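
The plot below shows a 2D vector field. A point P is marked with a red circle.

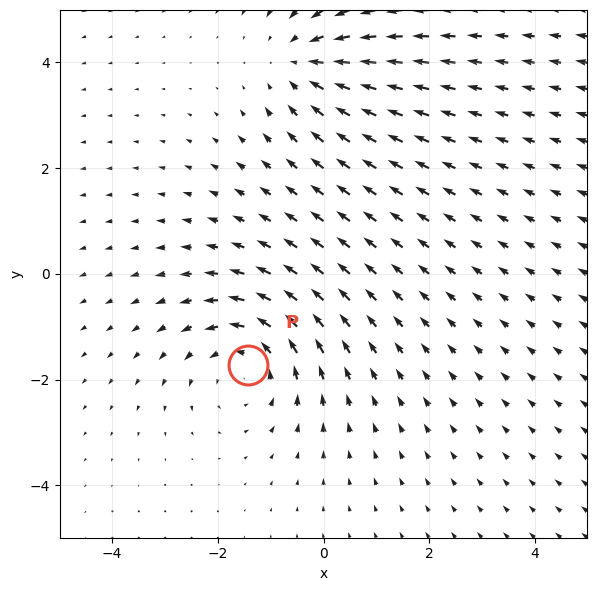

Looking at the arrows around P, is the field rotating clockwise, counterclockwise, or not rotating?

Near P at (-1.4, -1.7) the arrows circulate counterclockwise. The curl (z-component) there is about +3; positive curl means counterclockwise rotation.

counterclockwise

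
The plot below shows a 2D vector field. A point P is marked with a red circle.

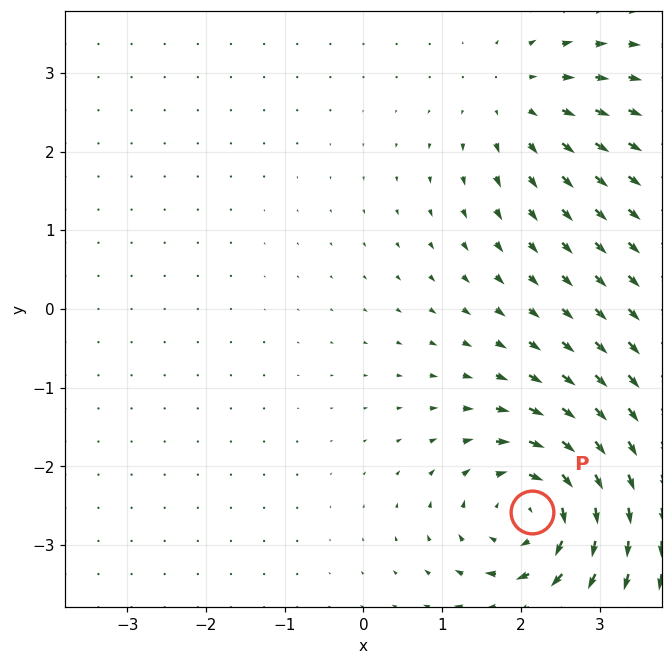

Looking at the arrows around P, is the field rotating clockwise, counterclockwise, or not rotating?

clockwise

Near P at (2.1, -2.6) the arrows circulate clockwise. The curl (z-component) there is about -6; negative curl means clockwise rotation.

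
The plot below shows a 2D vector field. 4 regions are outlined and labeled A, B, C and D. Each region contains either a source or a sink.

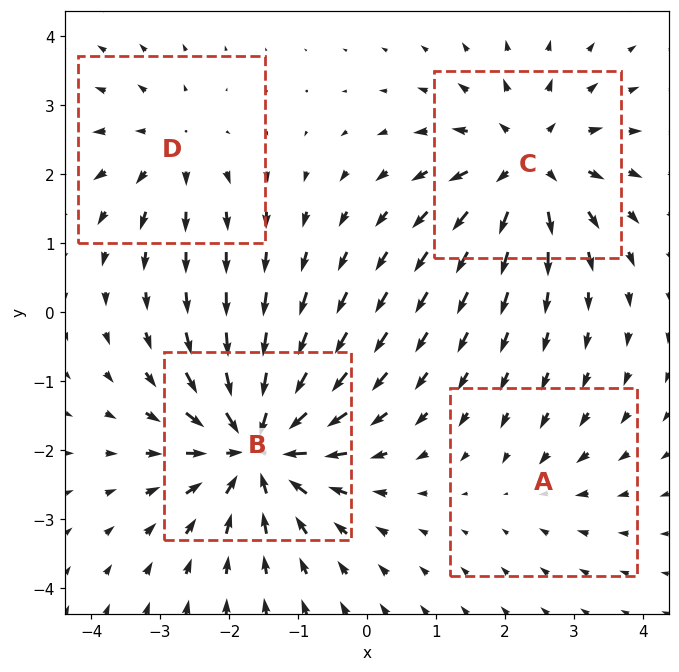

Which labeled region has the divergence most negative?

Divergence at each region's feature centre — A: about -2, B: about -8, C: about +6, D: about +4. Region B is most negative.

B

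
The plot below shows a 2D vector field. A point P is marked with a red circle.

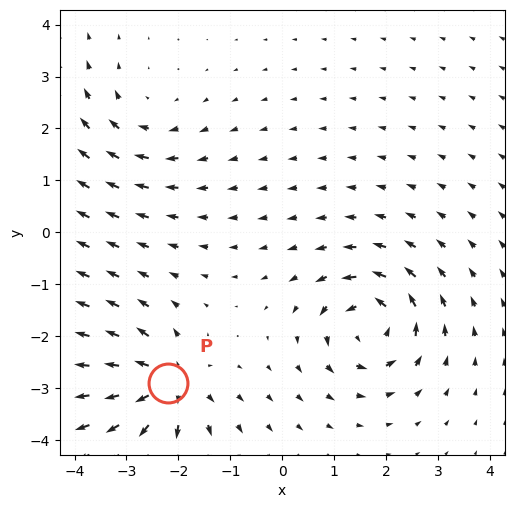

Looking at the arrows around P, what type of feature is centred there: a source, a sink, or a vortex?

source

At P (-2.2, -2.9) the arrows spread outward. Divergence about +7, curl ≈0 — positive divergence with near-zero curl is a source.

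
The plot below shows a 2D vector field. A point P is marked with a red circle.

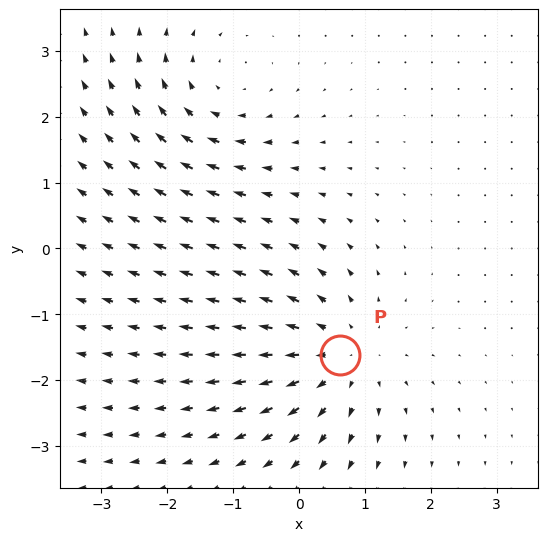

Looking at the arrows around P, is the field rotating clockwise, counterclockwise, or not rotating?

Near P at (0.6, -1.6) the arrows show no circulation. The curl there is ≈0.

not rotating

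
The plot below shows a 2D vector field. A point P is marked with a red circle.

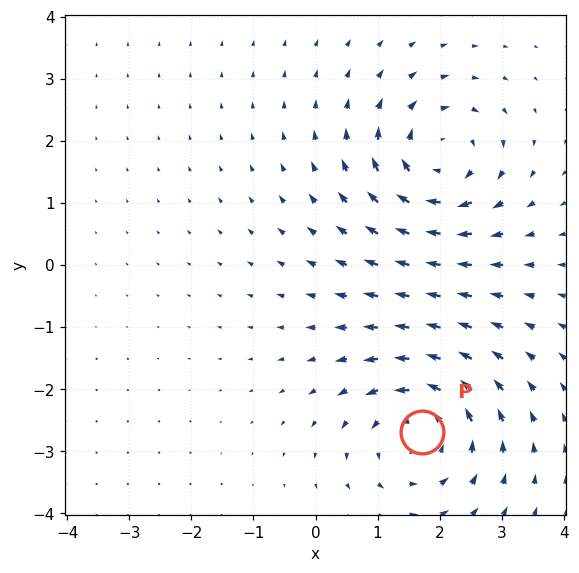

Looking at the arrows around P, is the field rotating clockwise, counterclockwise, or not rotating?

Near P at (1.7, -2.7) the arrows circulate counterclockwise. The curl (z-component) there is about +5; positive curl means counterclockwise rotation.

counterclockwise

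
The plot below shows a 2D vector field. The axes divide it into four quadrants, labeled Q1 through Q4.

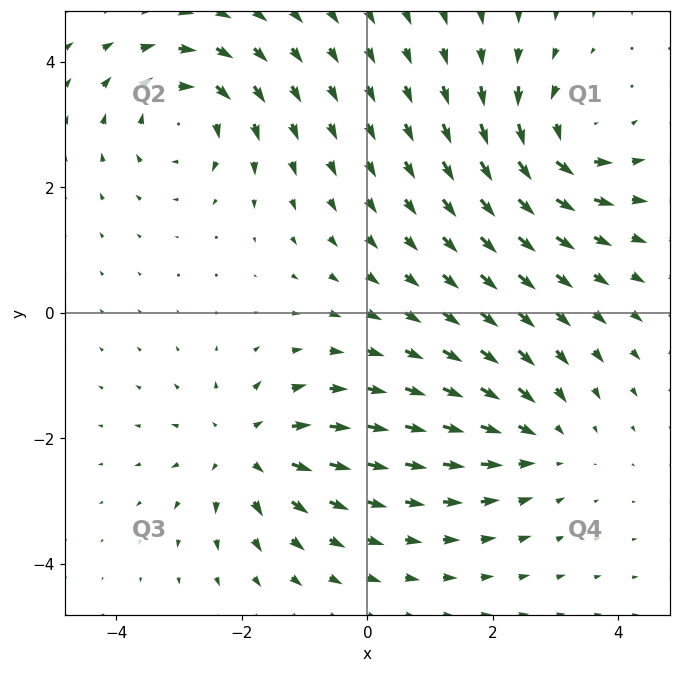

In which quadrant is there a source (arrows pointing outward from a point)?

Q3

The source sits at approximately (-1.9, -2.2), which lies in quadrant Q3. The divergence there is about +5, positive as expected for a source.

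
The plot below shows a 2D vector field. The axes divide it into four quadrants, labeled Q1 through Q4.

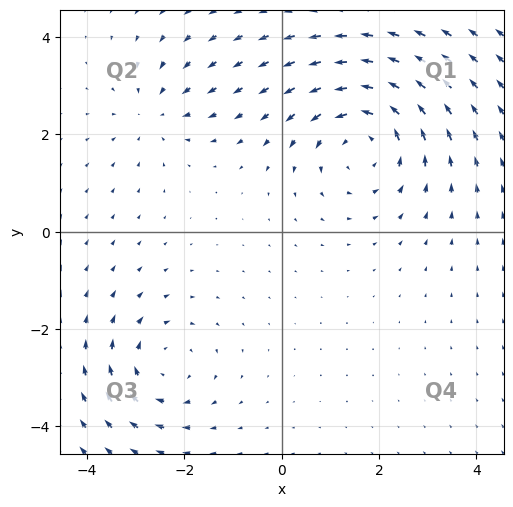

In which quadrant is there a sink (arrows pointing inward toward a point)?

Q2

The sink sits at approximately (-2.6, 2.5), which lies in quadrant Q2. The divergence there is about -3, negative as expected for a sink.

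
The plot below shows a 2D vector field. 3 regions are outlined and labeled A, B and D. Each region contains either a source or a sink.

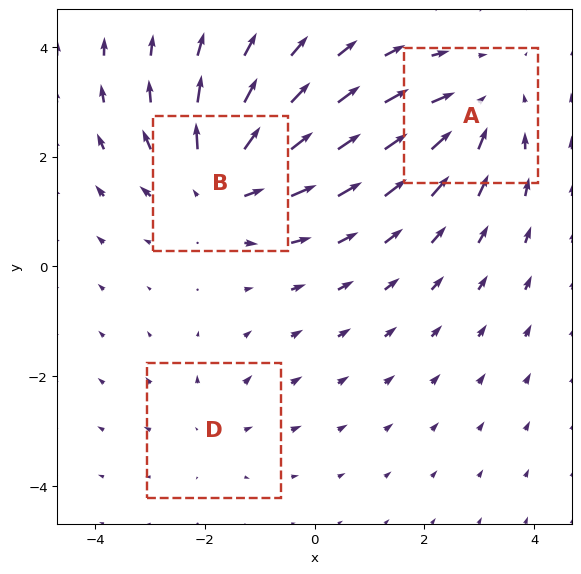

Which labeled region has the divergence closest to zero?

Divergence at each region's feature centre — A: about -3, B: about +4, D: about +2. Region D is closest to zero.

D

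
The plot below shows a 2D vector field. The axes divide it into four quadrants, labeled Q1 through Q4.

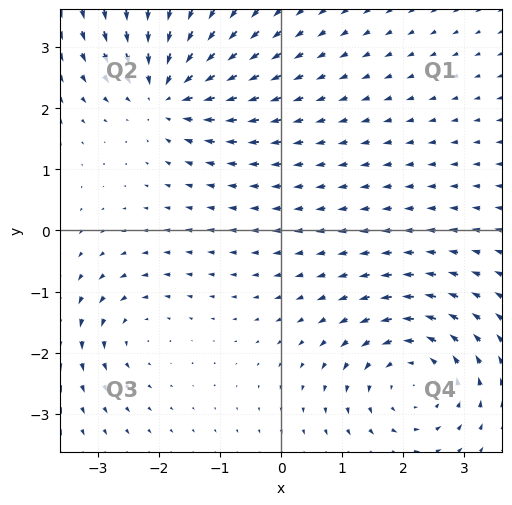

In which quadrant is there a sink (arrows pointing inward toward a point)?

Q2

The sink sits at approximately (-1.9, 2.3), which lies in quadrant Q2. The divergence there is about -5, negative as expected for a sink.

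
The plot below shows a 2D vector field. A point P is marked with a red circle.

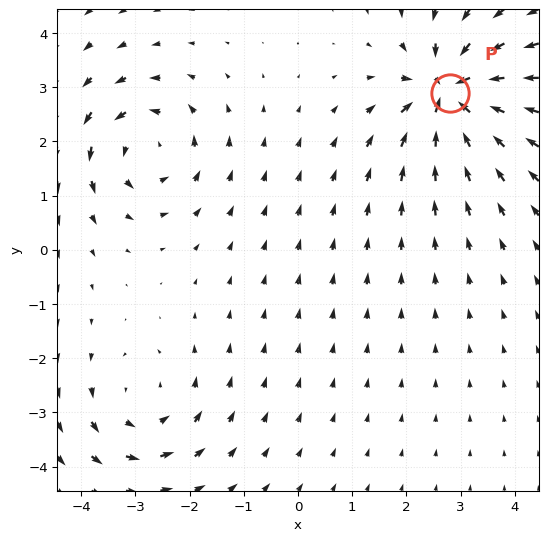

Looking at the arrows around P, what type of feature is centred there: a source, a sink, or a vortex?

At P (2.8, 2.9) the arrows converge inward. Divergence about -7, curl ≈0 — negative divergence with near-zero curl is a sink.

sink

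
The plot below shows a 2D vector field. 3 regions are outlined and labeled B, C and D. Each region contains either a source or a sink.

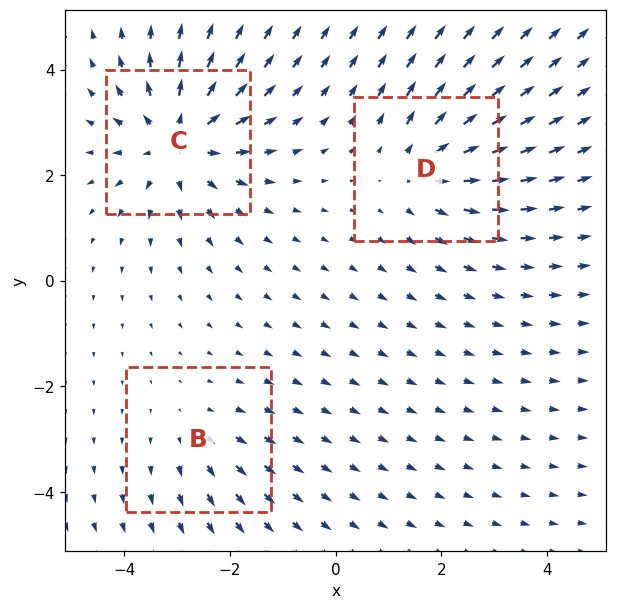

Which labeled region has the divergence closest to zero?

Divergence at each region's feature centre — B: about +2, C: about +5, D: about +3. Region B is closest to zero.

B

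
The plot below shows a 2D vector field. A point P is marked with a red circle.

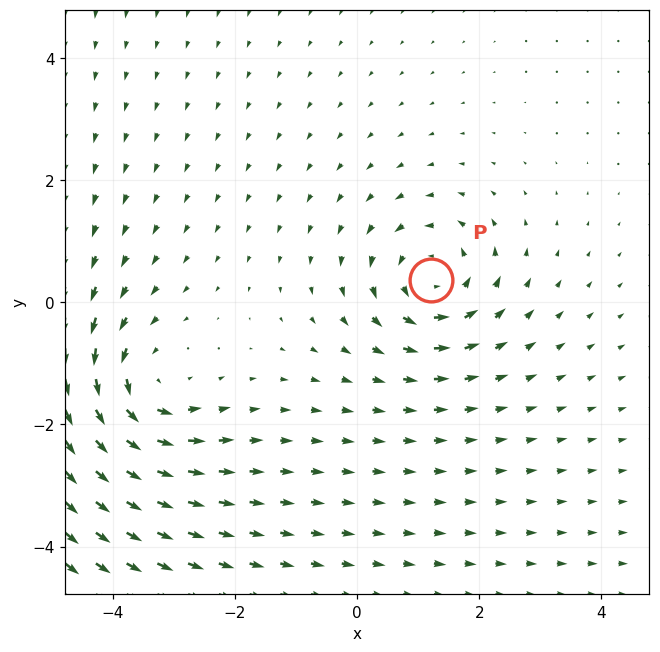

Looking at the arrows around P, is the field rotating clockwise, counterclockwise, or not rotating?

counterclockwise

Near P at (1.2, 0.4) the arrows circulate counterclockwise. The curl (z-component) there is about +5; positive curl means counterclockwise rotation.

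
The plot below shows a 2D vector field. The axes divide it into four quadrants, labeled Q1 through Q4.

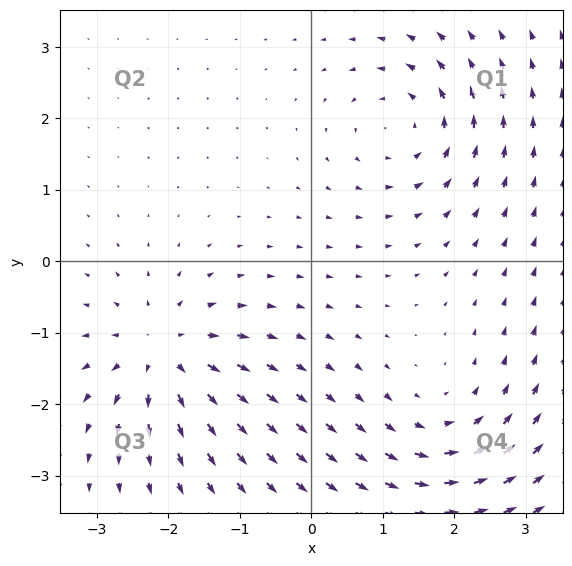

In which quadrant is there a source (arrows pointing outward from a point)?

Q3

The source sits at approximately (-2.1, -1.3), which lies in quadrant Q3. The divergence there is about +6, positive as expected for a source.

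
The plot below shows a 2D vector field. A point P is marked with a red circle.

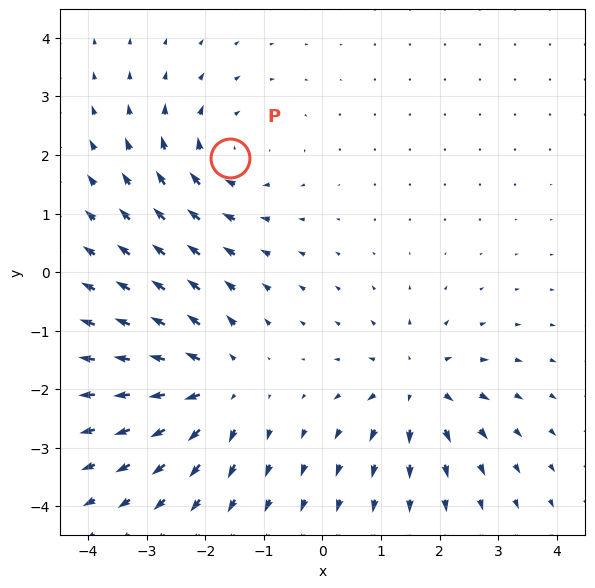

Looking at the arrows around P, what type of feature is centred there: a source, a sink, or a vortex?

At P (-1.6, 1.9) the arrows circulate clockwise. Divergence ≈0, curl about -4 — near-zero divergence with nonzero curl is a vortex.

vortex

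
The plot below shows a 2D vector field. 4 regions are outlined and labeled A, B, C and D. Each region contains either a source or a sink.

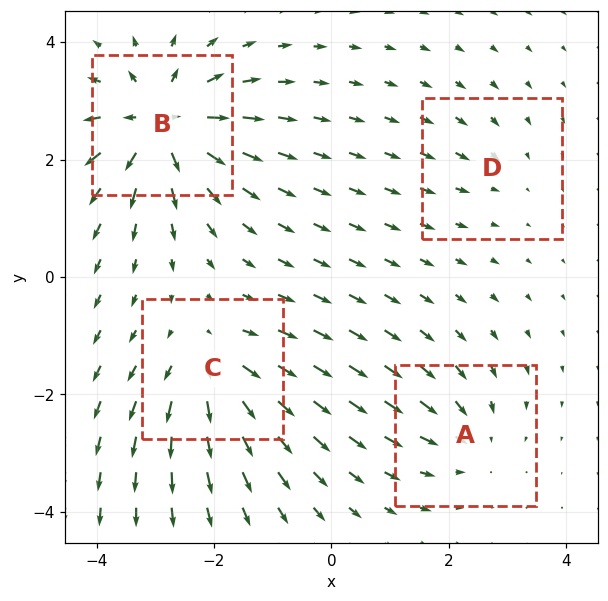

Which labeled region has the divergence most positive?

Divergence at each region's feature centre — A: about -4, B: about +9, C: about +6, D: about -2. Region B is most positive.

B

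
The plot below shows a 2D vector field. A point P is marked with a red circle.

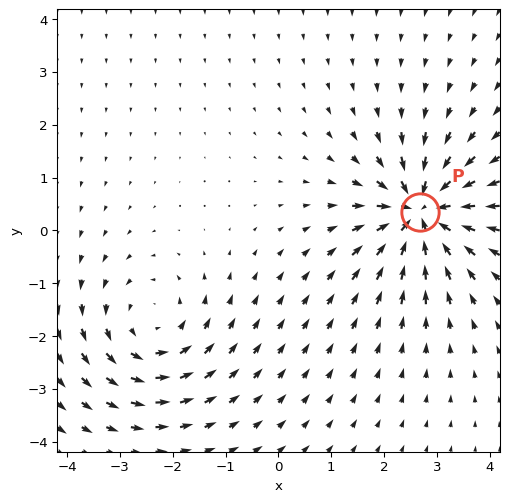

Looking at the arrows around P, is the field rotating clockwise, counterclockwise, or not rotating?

not rotating

Near P at (2.7, 0.3) the arrows show no circulation. The curl there is ≈0.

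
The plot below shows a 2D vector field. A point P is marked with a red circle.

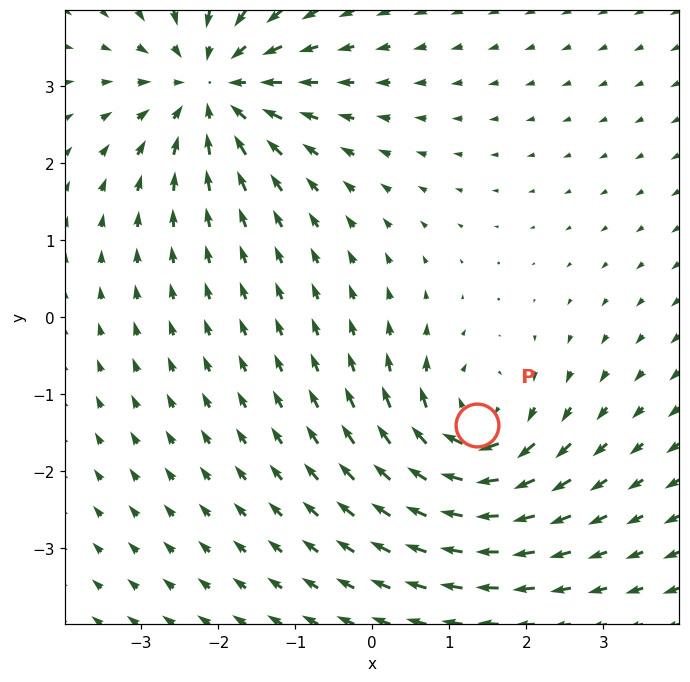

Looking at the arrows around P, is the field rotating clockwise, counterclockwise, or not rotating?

clockwise

Near P at (1.4, -1.4) the arrows circulate clockwise. The curl (z-component) there is about -5; negative curl means clockwise rotation.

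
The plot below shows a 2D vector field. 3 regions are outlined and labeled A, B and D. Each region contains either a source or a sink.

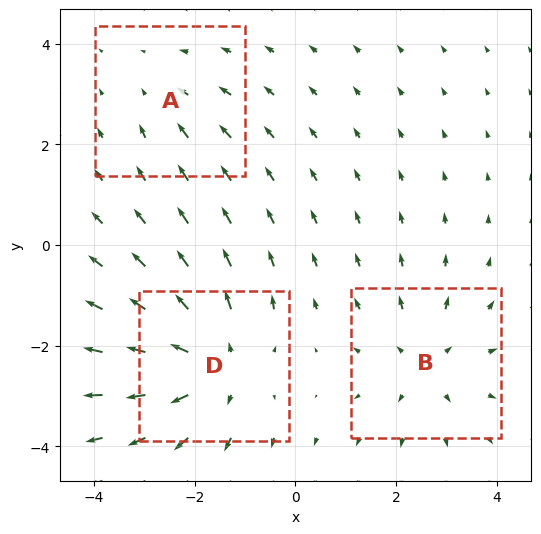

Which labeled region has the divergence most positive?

Divergence at each region's feature centre — A: about -2, B: about +3, D: about +4. Region D is most positive.

D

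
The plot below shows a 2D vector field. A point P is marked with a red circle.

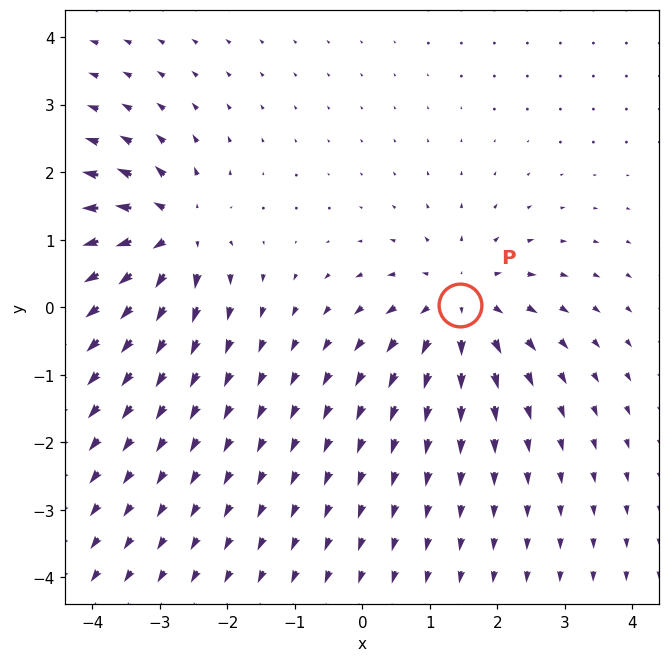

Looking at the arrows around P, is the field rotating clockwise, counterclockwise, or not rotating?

not rotating

Near P at (1.4, 0.0) the arrows show no circulation. The curl there is ≈0.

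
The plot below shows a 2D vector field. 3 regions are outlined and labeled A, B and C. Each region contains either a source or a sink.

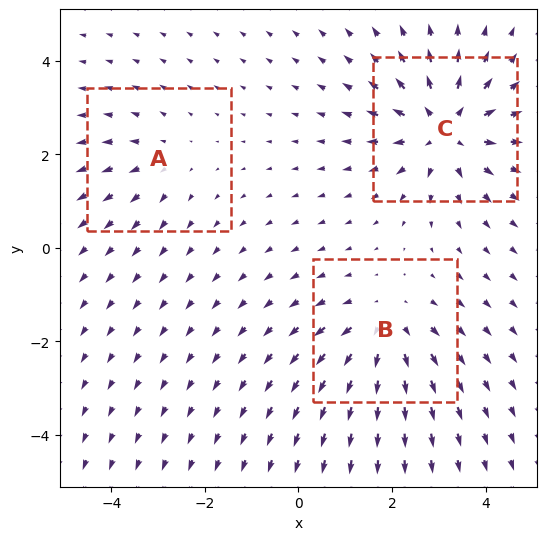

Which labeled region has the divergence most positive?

Divergence at each region's feature centre — A: about +2, B: about +3, C: about +4. Region C is most positive.

C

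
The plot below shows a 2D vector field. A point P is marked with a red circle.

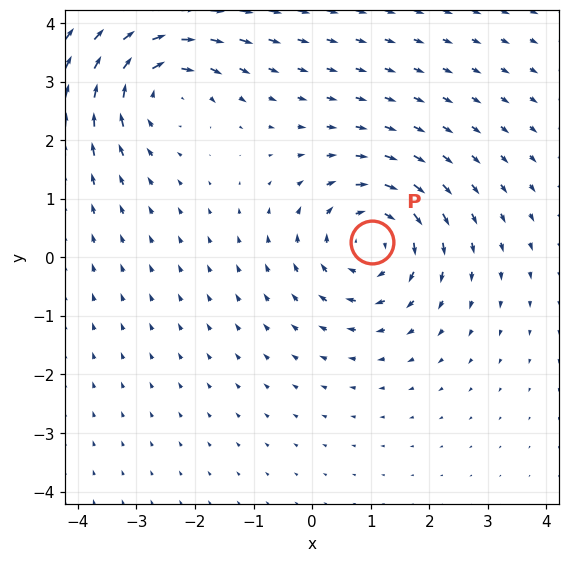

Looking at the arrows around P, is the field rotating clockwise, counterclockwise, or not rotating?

Near P at (1.0, 0.3) the arrows circulate clockwise. The curl (z-component) there is about -4; negative curl means clockwise rotation.

clockwise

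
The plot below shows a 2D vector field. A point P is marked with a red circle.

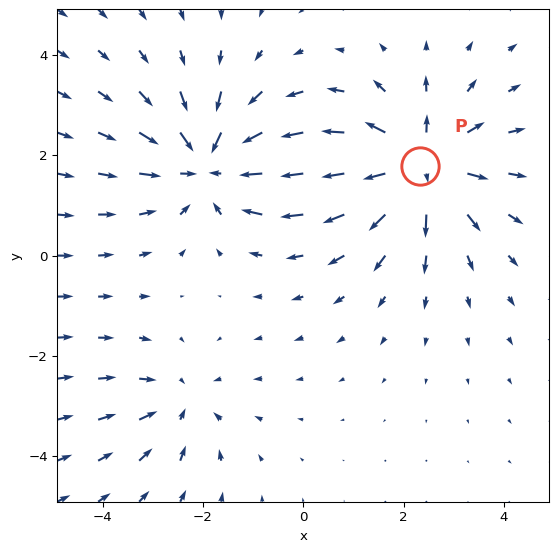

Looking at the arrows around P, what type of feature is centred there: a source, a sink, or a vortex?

source

At P (2.3, 1.8) the arrows spread outward. Divergence about +5, curl ≈0 — positive divergence with near-zero curl is a source.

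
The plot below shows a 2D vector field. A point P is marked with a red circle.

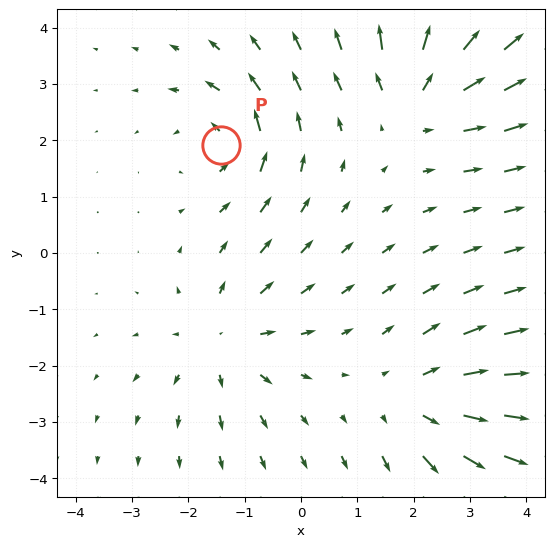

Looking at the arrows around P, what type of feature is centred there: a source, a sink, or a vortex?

vortex

At P (-1.4, 1.9) the arrows circulate counterclockwise. Divergence ≈0, curl about +5 — near-zero divergence with nonzero curl is a vortex.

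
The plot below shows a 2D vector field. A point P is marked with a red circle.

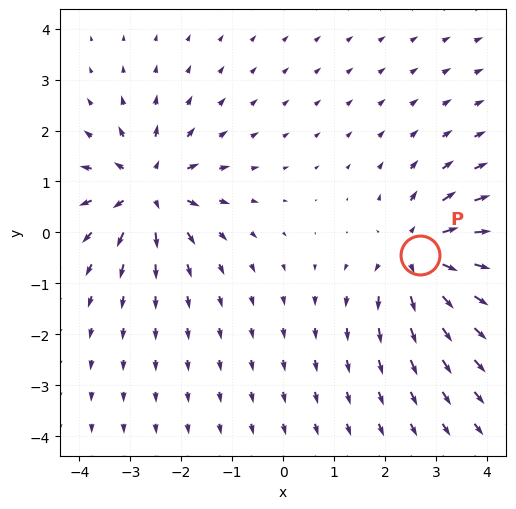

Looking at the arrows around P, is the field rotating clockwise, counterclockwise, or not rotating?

not rotating

Near P at (2.7, -0.4) the arrows show no circulation. The curl there is ≈0.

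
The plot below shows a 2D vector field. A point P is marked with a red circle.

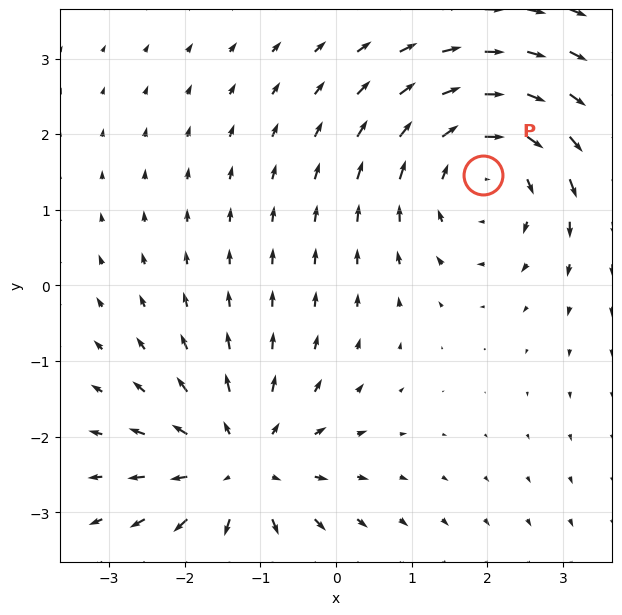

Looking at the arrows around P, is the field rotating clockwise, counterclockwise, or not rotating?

Near P at (1.9, 1.5) the arrows circulate clockwise. The curl (z-component) there is about -2; negative curl means clockwise rotation.

clockwise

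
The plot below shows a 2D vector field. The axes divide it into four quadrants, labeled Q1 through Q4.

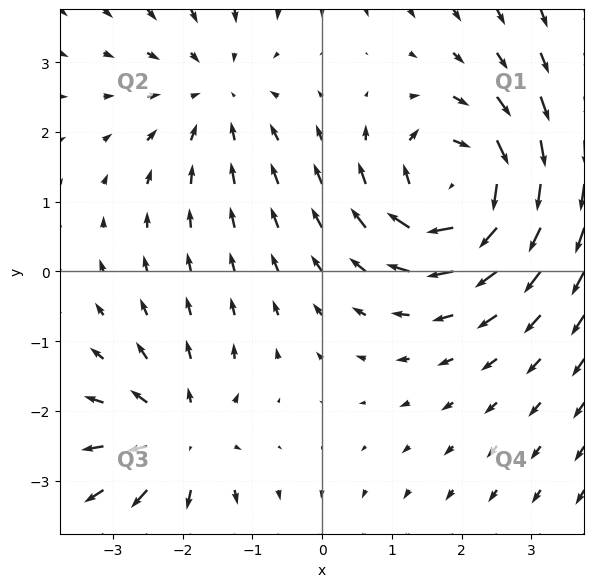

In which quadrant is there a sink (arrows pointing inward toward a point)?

Q2

The sink sits at approximately (-1.5, 2.5), which lies in quadrant Q2. The divergence there is about -3, negative as expected for a sink.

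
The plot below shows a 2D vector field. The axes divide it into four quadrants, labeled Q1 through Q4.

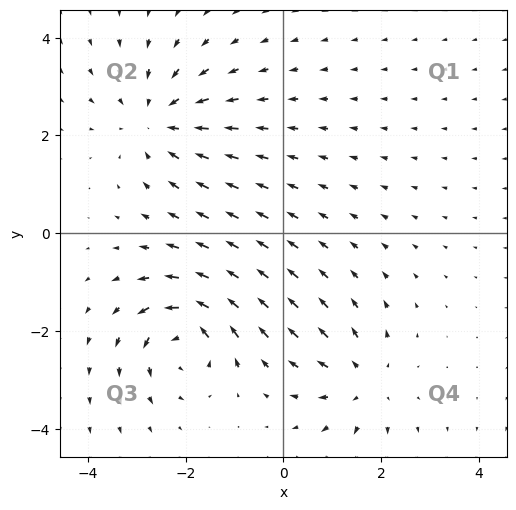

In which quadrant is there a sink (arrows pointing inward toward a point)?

The sink sits at approximately (-2.6, 2.3), which lies in quadrant Q2. The divergence there is about -3, negative as expected for a sink.

Q2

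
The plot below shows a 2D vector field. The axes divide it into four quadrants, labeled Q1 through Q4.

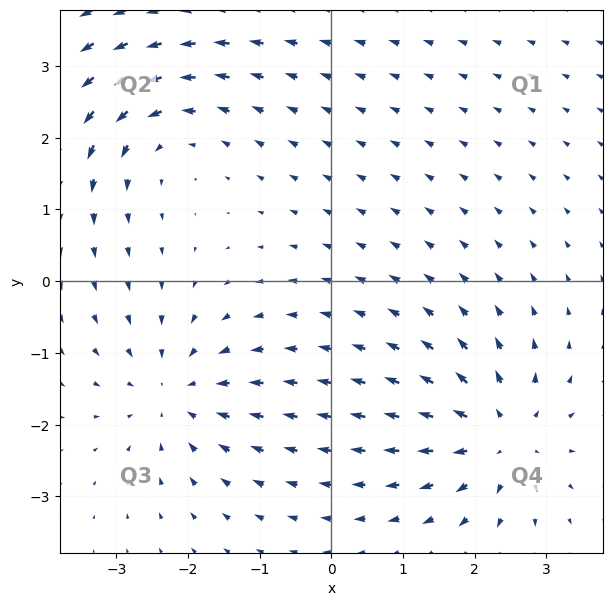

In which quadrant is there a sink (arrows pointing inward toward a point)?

The sink sits at approximately (-2.2, -1.6), which lies in quadrant Q3. The divergence there is about -4, negative as expected for a sink.

Q3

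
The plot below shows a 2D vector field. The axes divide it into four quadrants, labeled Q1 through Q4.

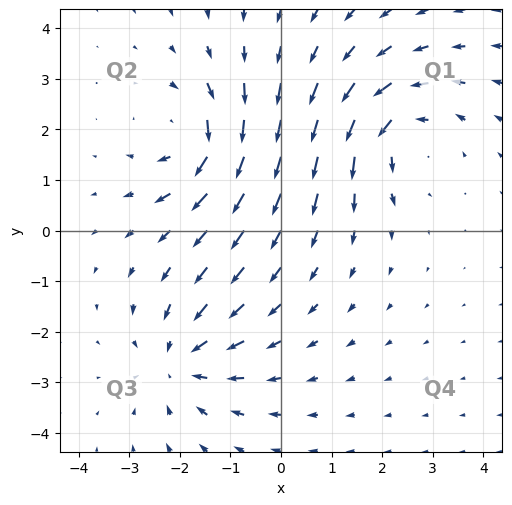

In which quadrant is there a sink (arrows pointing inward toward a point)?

The sink sits at approximately (-2.0, -2.6), which lies in quadrant Q3. The divergence there is about -4, negative as expected for a sink.

Q3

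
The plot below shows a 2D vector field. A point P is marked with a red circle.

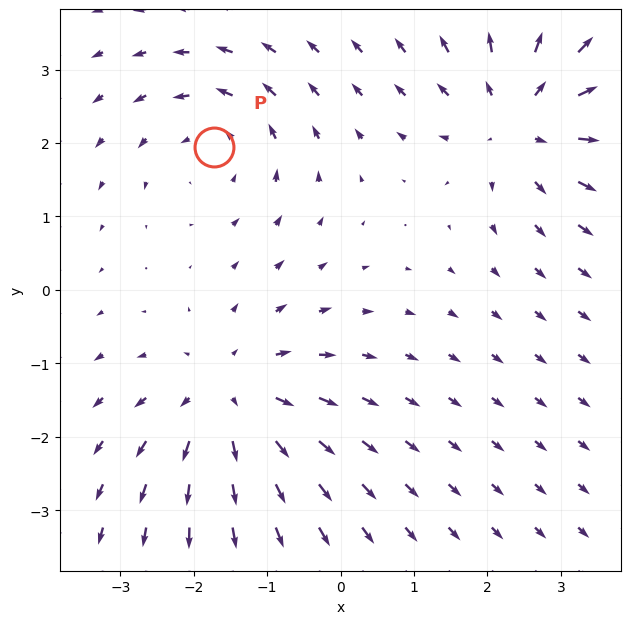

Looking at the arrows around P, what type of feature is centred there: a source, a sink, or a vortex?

At P (-1.7, 1.9) the arrows circulate counterclockwise. Divergence ≈0, curl about +4 — near-zero divergence with nonzero curl is a vortex.

vortex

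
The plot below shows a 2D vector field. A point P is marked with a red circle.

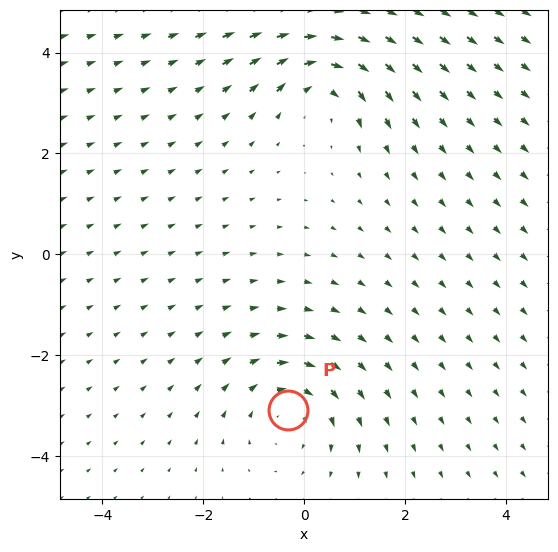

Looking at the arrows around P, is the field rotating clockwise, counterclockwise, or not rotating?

clockwise

Near P at (-0.3, -3.1) the arrows circulate clockwise. The curl (z-component) there is about -2; negative curl means clockwise rotation.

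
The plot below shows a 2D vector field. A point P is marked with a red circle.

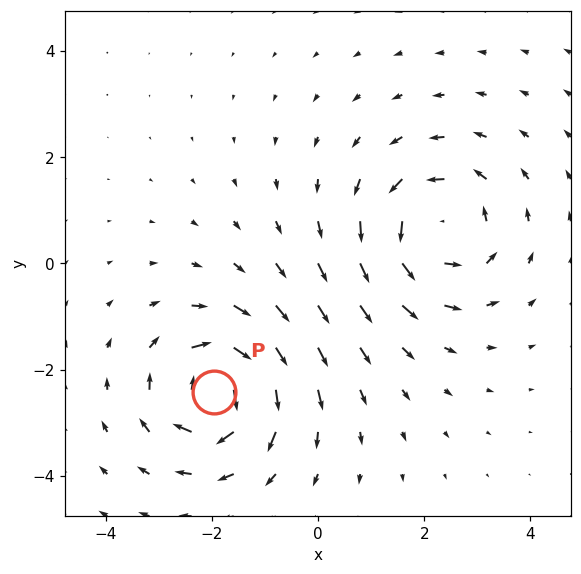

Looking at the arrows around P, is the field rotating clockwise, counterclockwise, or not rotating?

Near P at (-2.0, -2.4) the arrows circulate clockwise. The curl (z-component) there is about -7; negative curl means clockwise rotation.

clockwise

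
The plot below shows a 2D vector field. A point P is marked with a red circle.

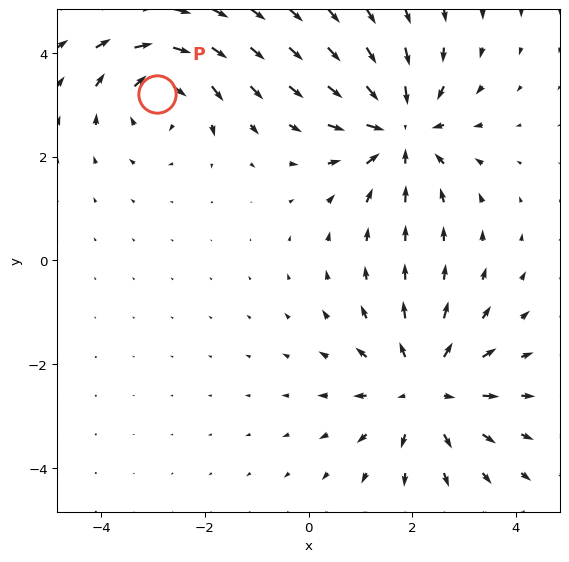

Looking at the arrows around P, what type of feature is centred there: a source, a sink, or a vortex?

vortex

At P (-2.9, 3.2) the arrows circulate clockwise. Divergence ≈0, curl about -5 — near-zero divergence with nonzero curl is a vortex.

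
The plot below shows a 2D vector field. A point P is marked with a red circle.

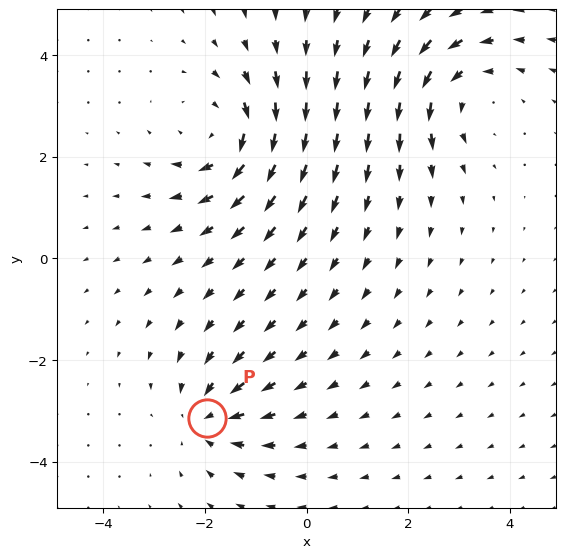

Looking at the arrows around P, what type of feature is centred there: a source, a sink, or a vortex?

At P (-1.9, -3.1) the arrows converge inward. Divergence about -4, curl ≈0 — negative divergence with near-zero curl is a sink.

sink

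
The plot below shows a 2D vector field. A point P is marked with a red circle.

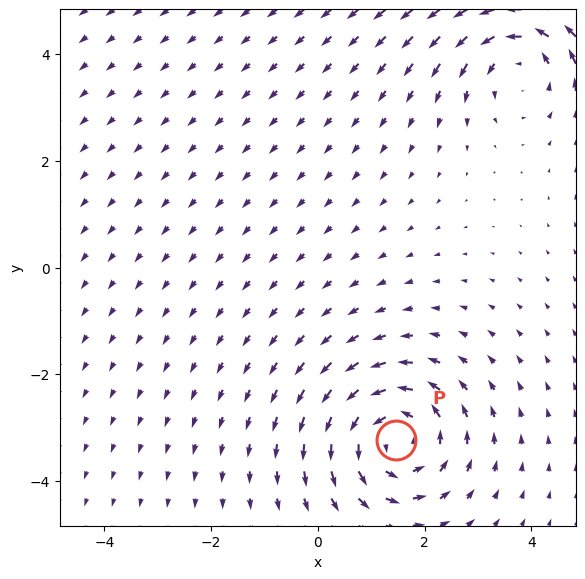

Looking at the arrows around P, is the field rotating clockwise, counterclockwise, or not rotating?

counterclockwise

Near P at (1.5, -3.2) the arrows circulate counterclockwise. The curl (z-component) there is about +5; positive curl means counterclockwise rotation.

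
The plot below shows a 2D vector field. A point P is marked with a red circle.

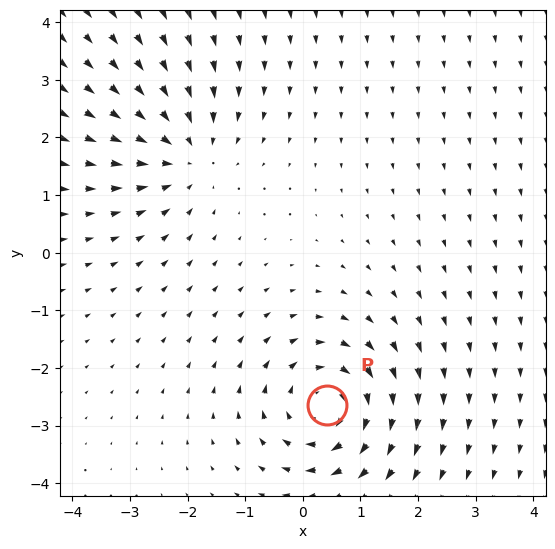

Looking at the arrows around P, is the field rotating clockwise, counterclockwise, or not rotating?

Near P at (0.4, -2.6) the arrows circulate clockwise. The curl (z-component) there is about -5; negative curl means clockwise rotation.

clockwise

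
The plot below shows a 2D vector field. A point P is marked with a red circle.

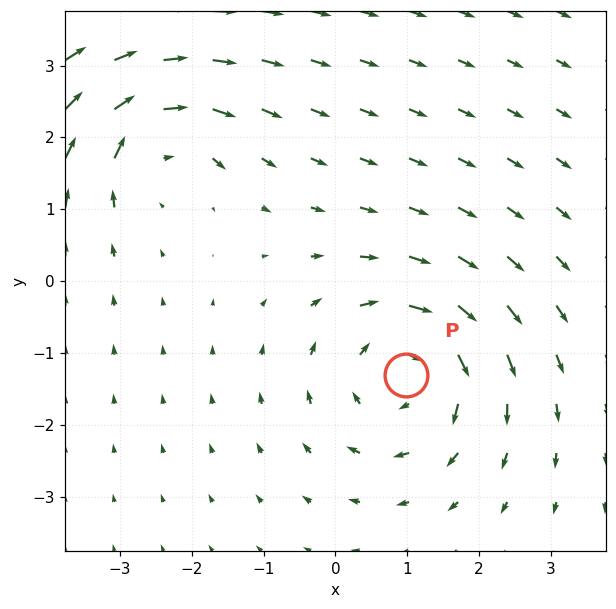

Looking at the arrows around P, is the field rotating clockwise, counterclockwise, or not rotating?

clockwise

Near P at (1.0, -1.3) the arrows circulate clockwise. The curl (z-component) there is about -4; negative curl means clockwise rotation.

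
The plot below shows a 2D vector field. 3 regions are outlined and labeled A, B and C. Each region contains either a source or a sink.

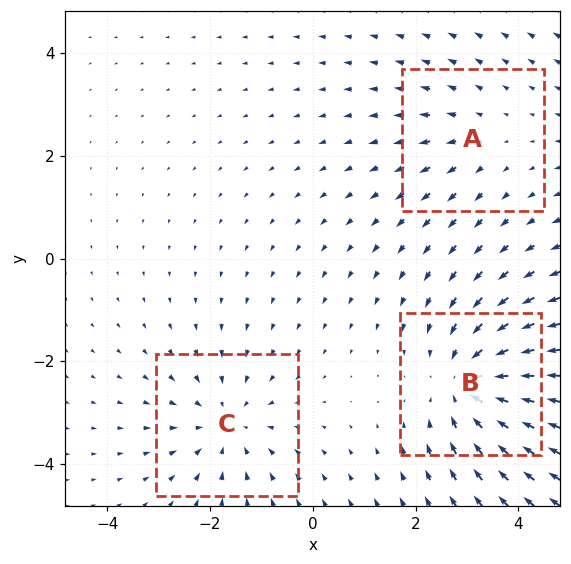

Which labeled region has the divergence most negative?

B

Divergence at each region's feature centre — A: about +2, B: about -4, C: about -3. Region B is most negative.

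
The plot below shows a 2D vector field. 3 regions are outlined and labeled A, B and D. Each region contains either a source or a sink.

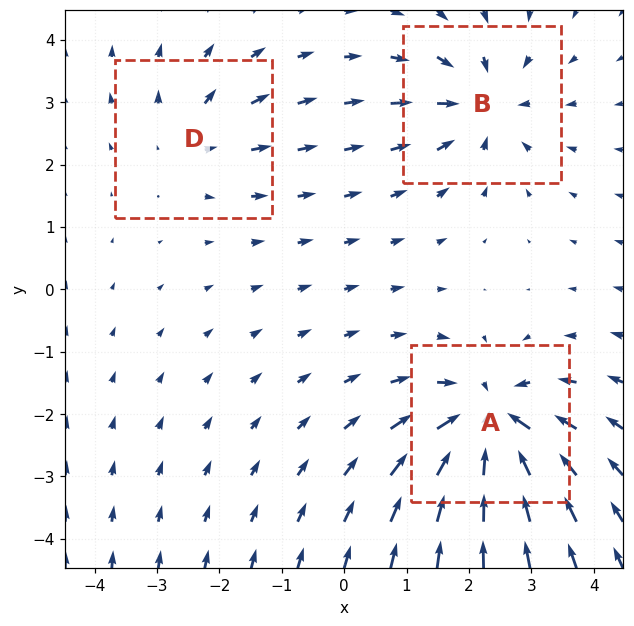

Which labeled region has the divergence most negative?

A

Divergence at each region's feature centre — A: about -6, B: about -4, D: about +2. Region A is most negative.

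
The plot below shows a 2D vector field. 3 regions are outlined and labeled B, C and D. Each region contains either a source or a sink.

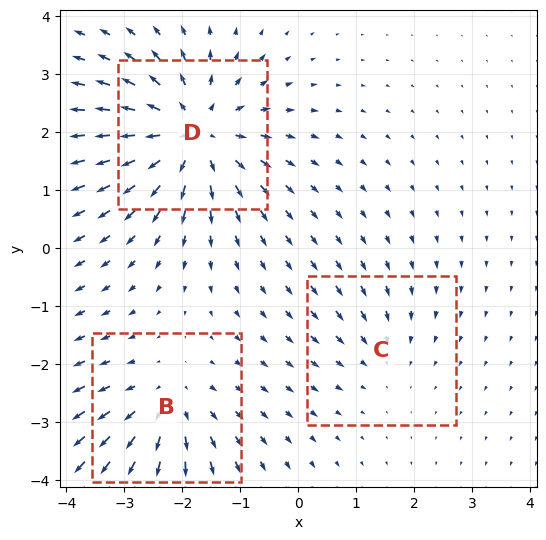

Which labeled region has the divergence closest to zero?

Divergence at each region's feature centre — B: about +3, C: about -2, D: about +5. Region C is closest to zero.

C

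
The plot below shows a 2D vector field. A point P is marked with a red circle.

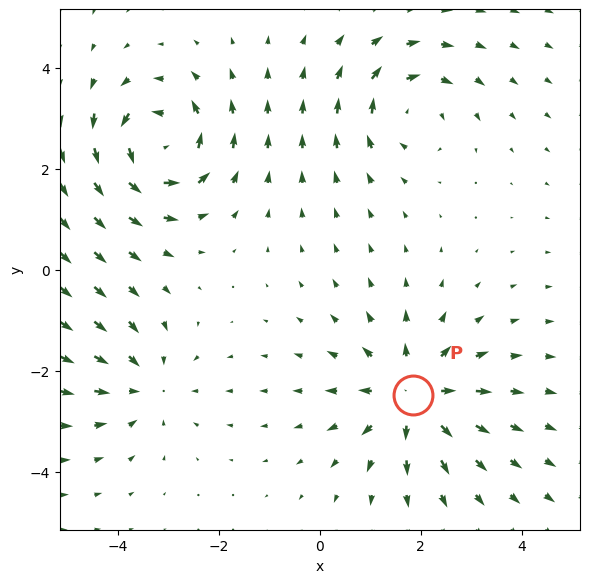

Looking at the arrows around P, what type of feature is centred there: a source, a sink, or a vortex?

At P (1.8, -2.5) the arrows spread outward. Divergence about +5, curl ≈0 — positive divergence with near-zero curl is a source.

source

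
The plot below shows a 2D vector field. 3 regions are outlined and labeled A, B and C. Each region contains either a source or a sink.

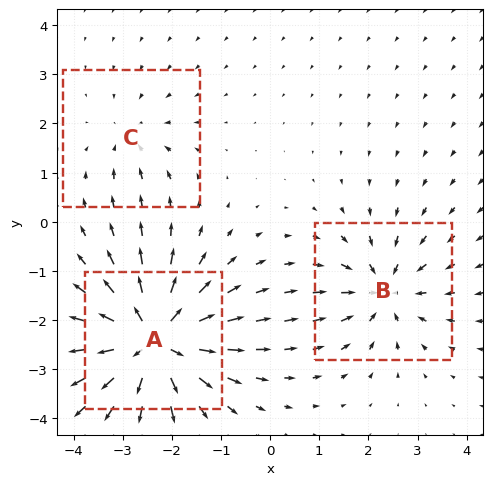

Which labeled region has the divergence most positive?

A

Divergence at each region's feature centre — A: about +6, B: about -4, C: about -2. Region A is most positive.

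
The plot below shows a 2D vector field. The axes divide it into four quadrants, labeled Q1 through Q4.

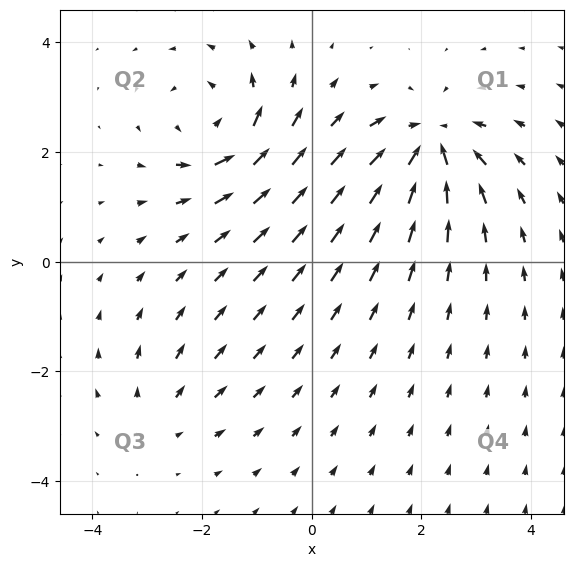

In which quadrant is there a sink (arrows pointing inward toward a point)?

The sink sits at approximately (2.2, 2.1), which lies in quadrant Q1. The divergence there is about -6, negative as expected for a sink.

Q1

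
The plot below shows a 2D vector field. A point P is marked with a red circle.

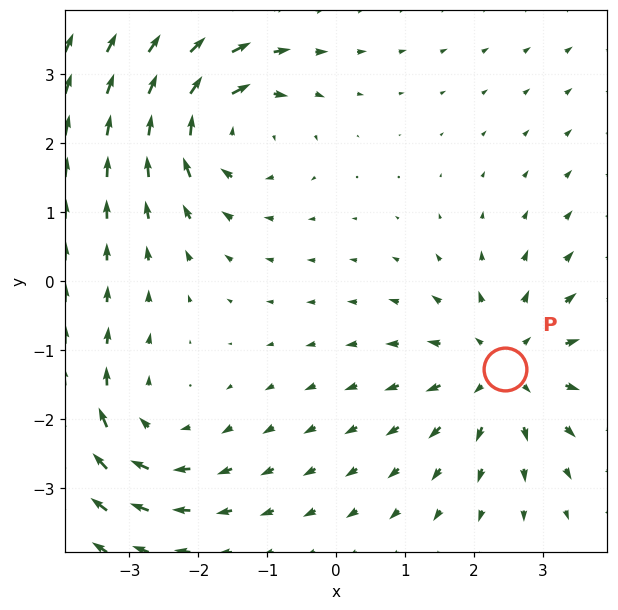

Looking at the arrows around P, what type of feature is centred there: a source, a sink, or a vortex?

source

At P (2.4, -1.3) the arrows spread outward. Divergence about +4, curl ≈0 — positive divergence with near-zero curl is a source.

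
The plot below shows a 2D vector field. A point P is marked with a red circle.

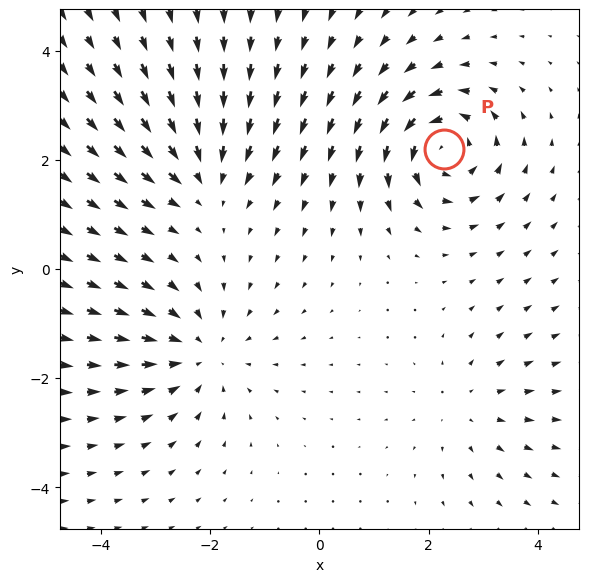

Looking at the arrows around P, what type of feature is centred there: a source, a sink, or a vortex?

vortex

At P (2.3, 2.2) the arrows circulate counterclockwise. Divergence ≈0, curl about +6 — near-zero divergence with nonzero curl is a vortex.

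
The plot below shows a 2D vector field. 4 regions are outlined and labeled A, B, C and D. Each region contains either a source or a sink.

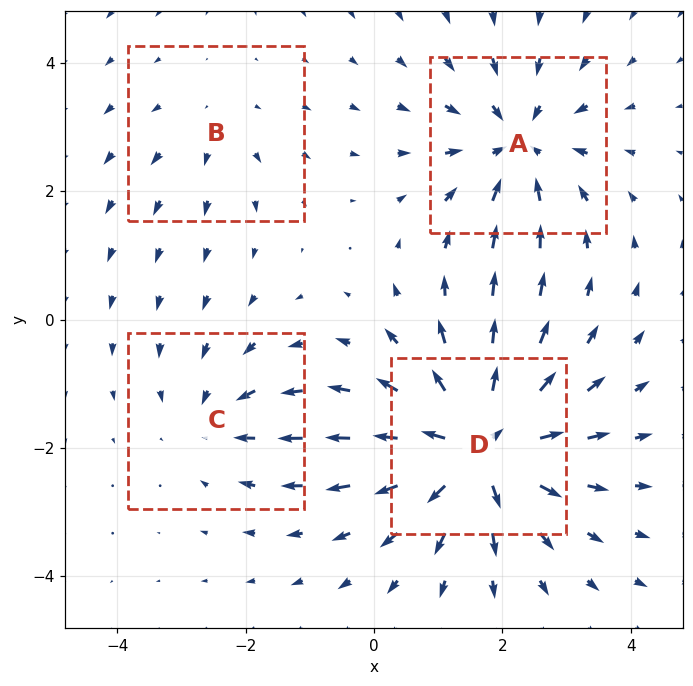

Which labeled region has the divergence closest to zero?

Divergence at each region's feature centre — A: about -5, B: about +2, C: about -3, D: about +7. Region B is closest to zero.

B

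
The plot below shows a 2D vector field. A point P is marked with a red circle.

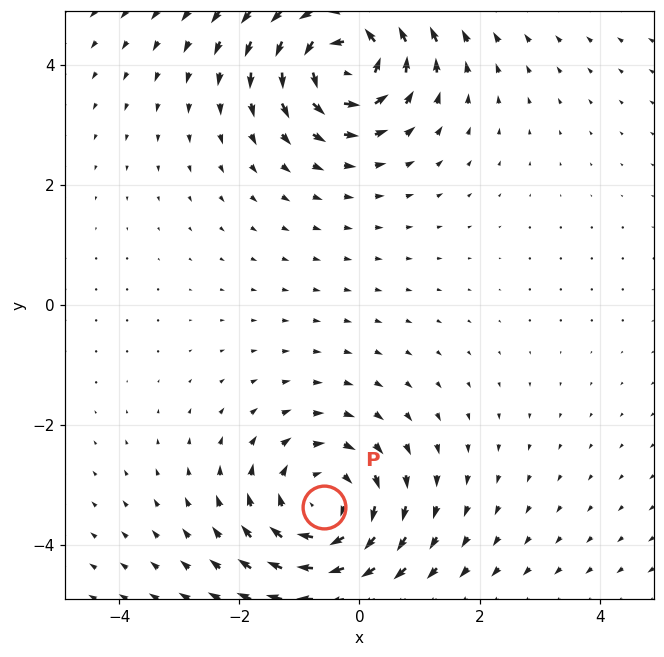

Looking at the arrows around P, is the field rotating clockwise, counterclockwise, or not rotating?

clockwise

Near P at (-0.6, -3.4) the arrows circulate clockwise. The curl (z-component) there is about -4; negative curl means clockwise rotation.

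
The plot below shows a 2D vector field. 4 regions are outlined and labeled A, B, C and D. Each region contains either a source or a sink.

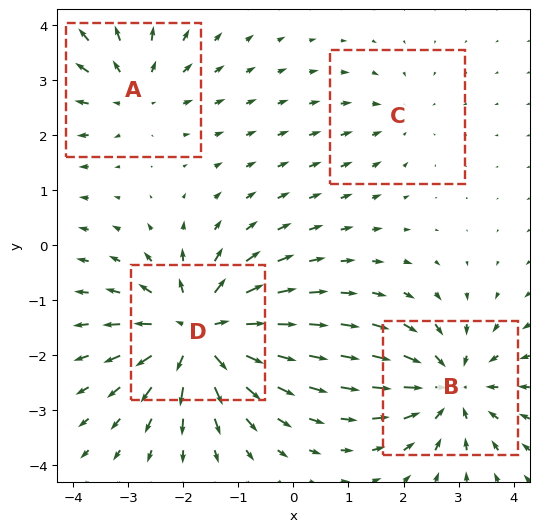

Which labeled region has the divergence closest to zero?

Divergence at each region's feature centre — A: about +4, B: about -5, C: about -2, D: about +7. Region C is closest to zero.

C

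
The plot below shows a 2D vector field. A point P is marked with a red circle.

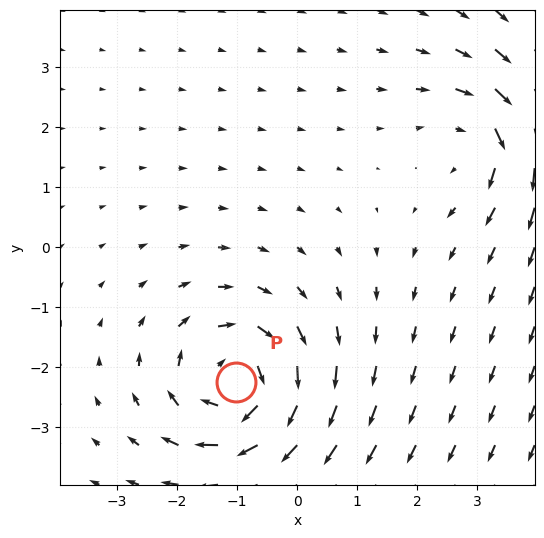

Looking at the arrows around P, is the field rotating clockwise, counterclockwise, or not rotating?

clockwise

Near P at (-1.0, -2.2) the arrows circulate clockwise. The curl (z-component) there is about -5; negative curl means clockwise rotation.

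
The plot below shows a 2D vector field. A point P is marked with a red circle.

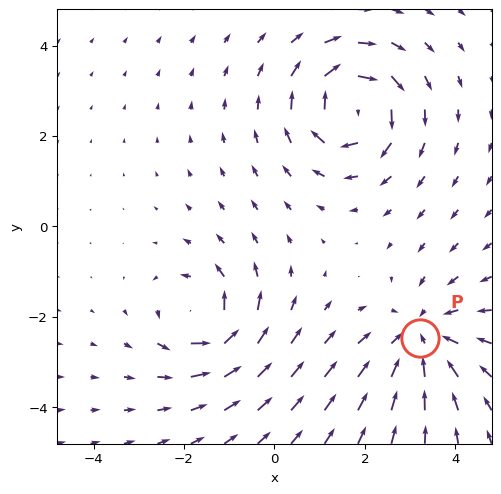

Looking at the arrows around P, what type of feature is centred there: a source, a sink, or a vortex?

sink

At P (3.2, -2.5) the arrows converge inward. Divergence about -3, curl ≈0 — negative divergence with near-zero curl is a sink.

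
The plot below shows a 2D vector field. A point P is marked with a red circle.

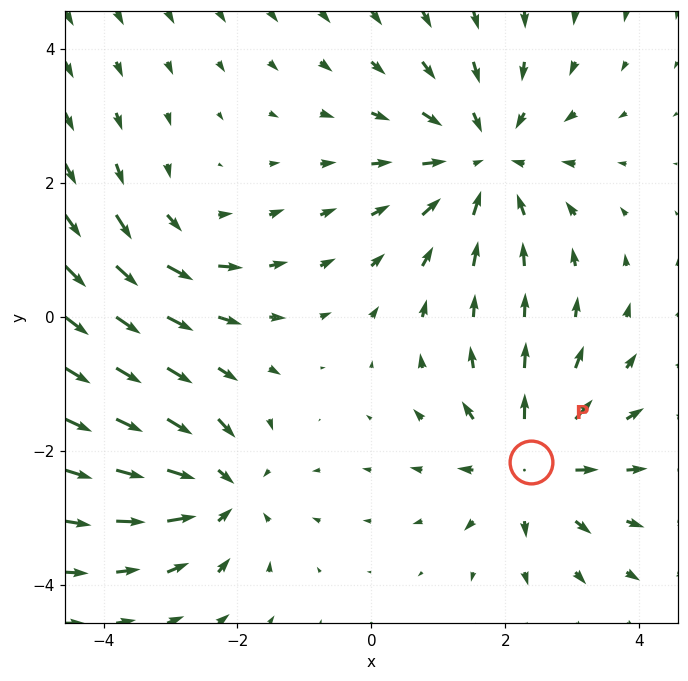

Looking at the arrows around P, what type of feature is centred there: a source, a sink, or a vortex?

source

At P (2.4, -2.2) the arrows spread outward. Divergence about +5, curl ≈0 — positive divergence with near-zero curl is a source.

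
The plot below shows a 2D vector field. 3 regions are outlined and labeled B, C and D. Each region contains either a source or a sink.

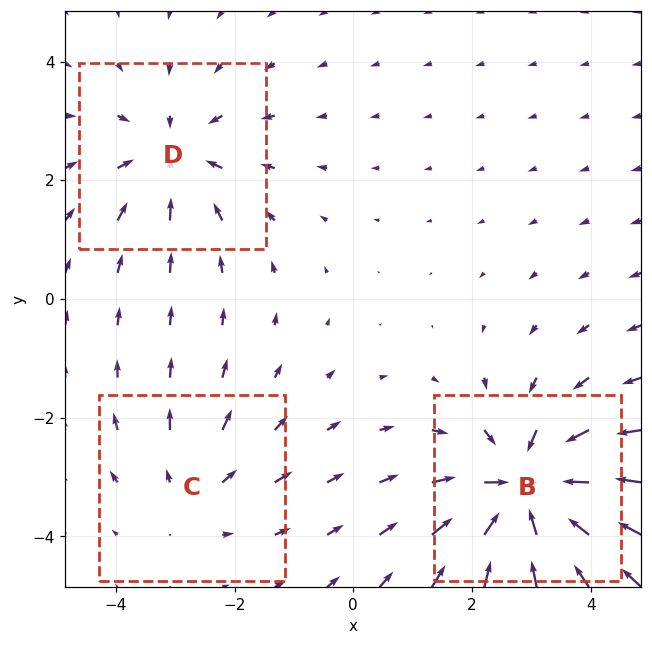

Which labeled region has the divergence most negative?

B

Divergence at each region's feature centre — B: about -5, C: about +2, D: about -3. Region B is most negative.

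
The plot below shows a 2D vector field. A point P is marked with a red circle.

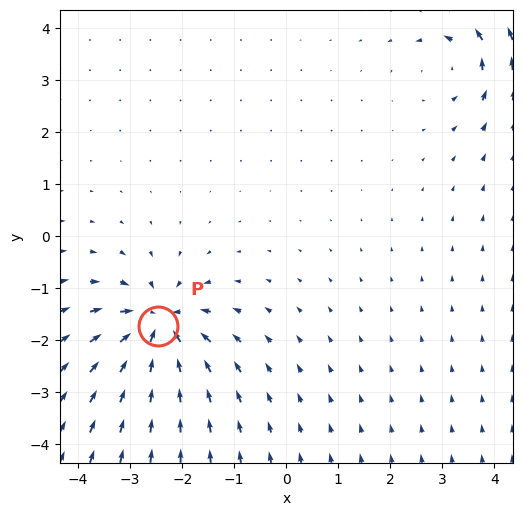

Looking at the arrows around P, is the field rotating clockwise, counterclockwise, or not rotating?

Near P at (-2.5, -1.7) the arrows show no circulation. The curl there is ≈0.

not rotating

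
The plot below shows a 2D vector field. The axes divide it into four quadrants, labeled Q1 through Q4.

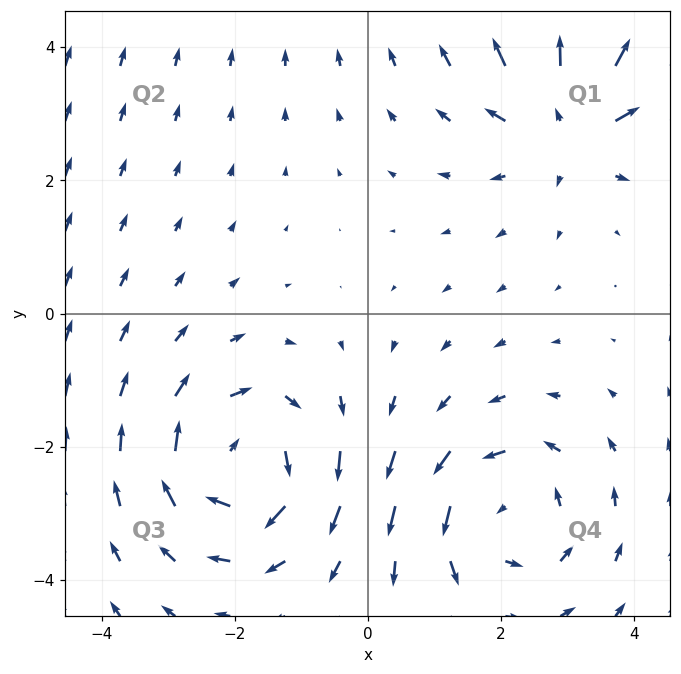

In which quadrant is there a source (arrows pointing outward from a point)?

The source sits at approximately (3.0, 2.9), which lies in quadrant Q1. The divergence there is about +4, positive as expected for a source.

Q1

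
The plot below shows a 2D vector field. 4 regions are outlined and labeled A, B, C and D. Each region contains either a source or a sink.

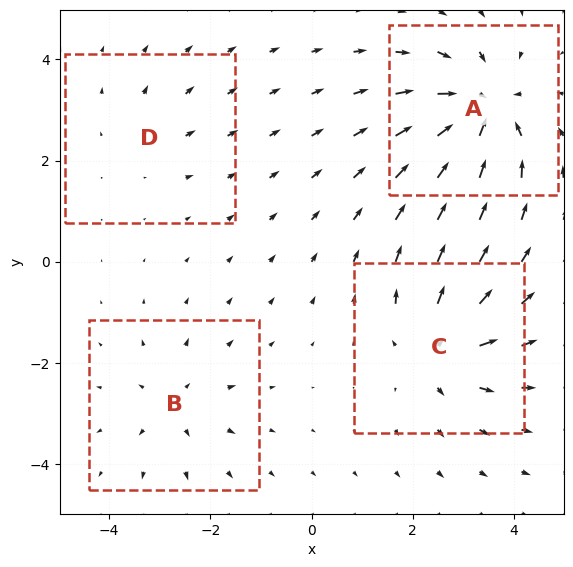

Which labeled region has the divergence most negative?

A

Divergence at each region's feature centre — A: about -7, B: about +3, C: about +5, D: about +2. Region A is most negative.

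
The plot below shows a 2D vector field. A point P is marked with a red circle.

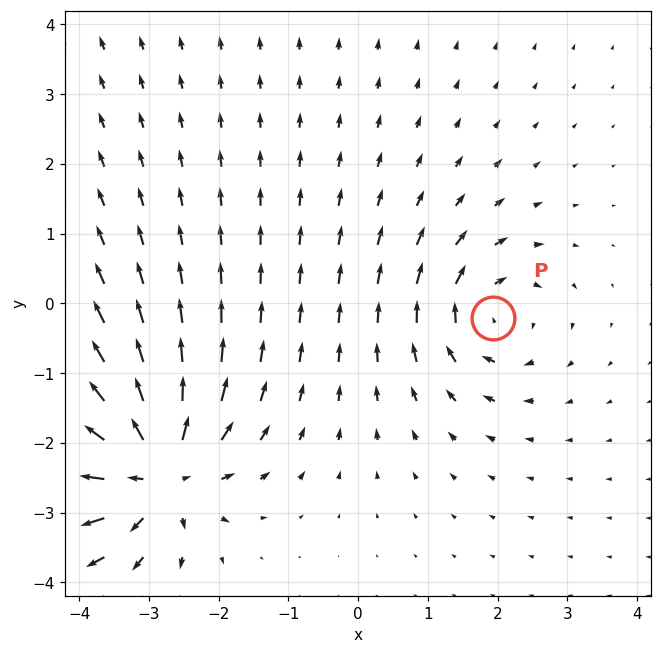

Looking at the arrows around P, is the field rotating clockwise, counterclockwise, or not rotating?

Near P at (1.9, -0.2) the arrows circulate clockwise. The curl (z-component) there is about -4; negative curl means clockwise rotation.

clockwise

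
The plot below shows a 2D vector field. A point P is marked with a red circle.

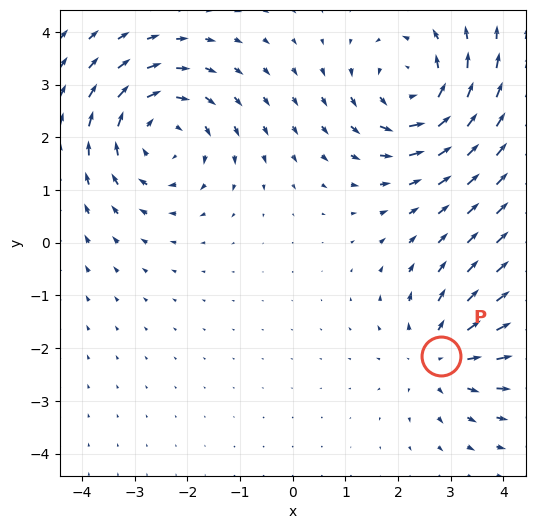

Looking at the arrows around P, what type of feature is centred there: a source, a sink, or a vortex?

At P (2.8, -2.1) the arrows spread outward. Divergence about +3, curl ≈0 — positive divergence with near-zero curl is a source.

source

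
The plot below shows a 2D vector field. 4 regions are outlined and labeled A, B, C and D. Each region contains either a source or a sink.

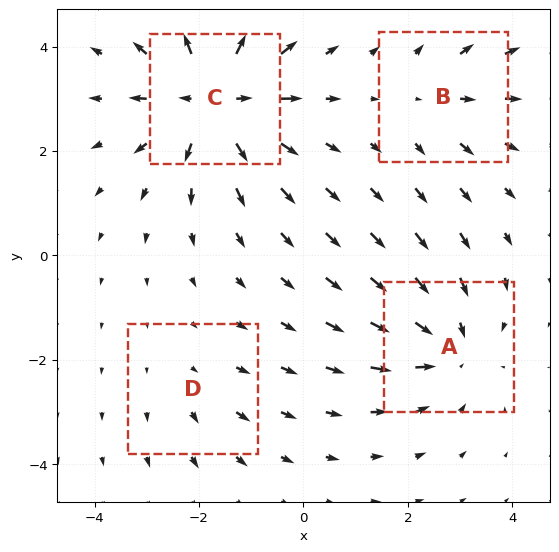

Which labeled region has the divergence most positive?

C

Divergence at each region's feature centre — A: about -4, B: about +3, C: about +6, D: about +2. Region C is most positive.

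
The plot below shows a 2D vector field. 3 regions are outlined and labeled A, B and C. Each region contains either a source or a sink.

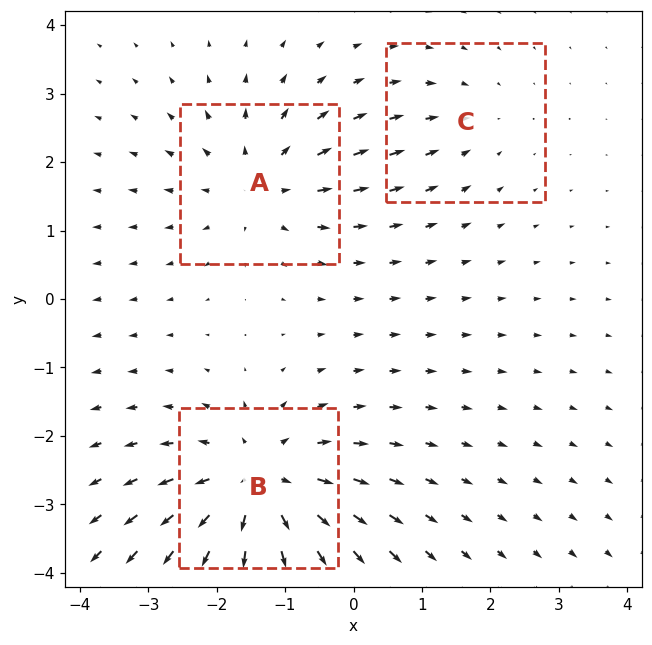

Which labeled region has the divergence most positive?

B

Divergence at each region's feature centre — A: about +3, B: about +5, C: about -2. Region B is most positive.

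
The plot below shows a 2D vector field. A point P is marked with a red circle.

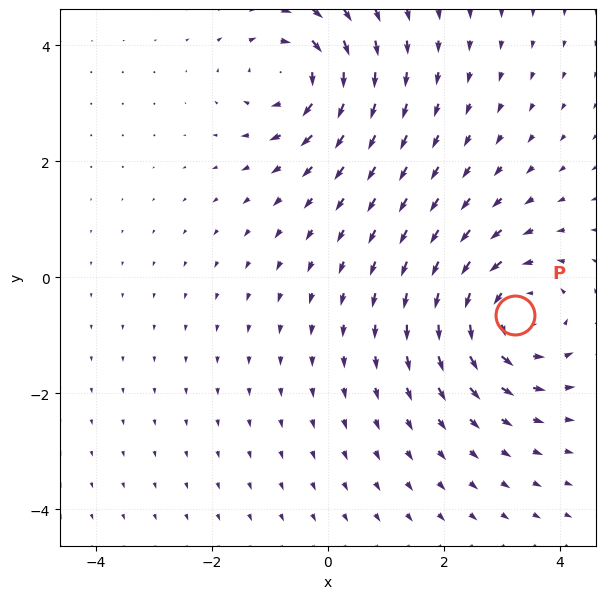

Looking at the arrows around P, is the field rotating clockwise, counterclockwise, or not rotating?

counterclockwise

Near P at (3.2, -0.7) the arrows circulate counterclockwise. The curl (z-component) there is about +4; positive curl means counterclockwise rotation.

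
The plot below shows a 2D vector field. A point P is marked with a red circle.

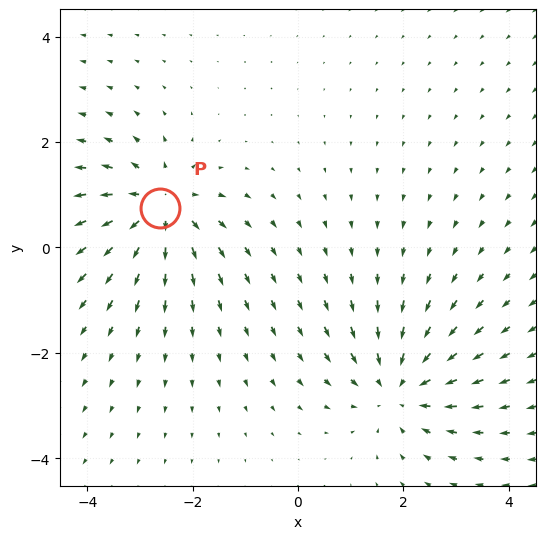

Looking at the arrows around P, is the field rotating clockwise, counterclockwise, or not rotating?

Near P at (-2.6, 0.8) the arrows show no circulation. The curl there is ≈0.

not rotating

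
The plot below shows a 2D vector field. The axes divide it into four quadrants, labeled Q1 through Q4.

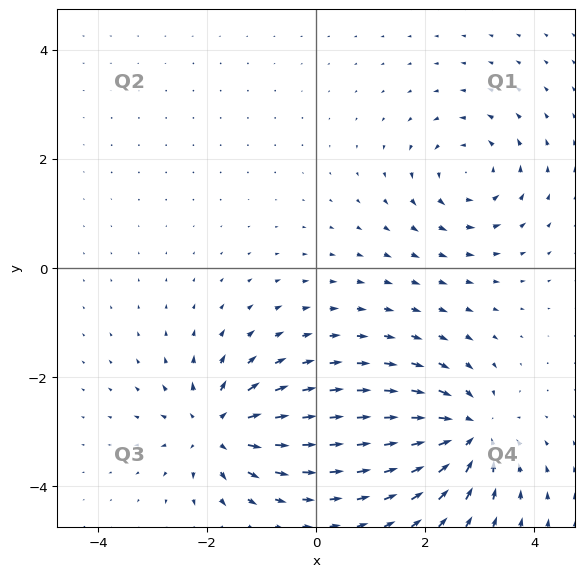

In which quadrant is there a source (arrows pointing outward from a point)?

Q3

The source sits at approximately (-1.8, -3.0), which lies in quadrant Q3. The divergence there is about +6, positive as expected for a source.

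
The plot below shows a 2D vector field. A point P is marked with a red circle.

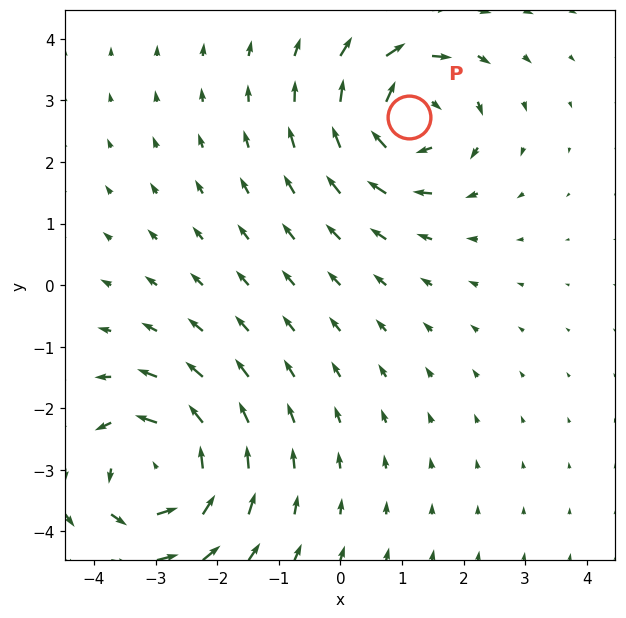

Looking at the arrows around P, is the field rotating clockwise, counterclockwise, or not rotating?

Near P at (1.1, 2.7) the arrows circulate clockwise. The curl (z-component) there is about -4; negative curl means clockwise rotation.

clockwise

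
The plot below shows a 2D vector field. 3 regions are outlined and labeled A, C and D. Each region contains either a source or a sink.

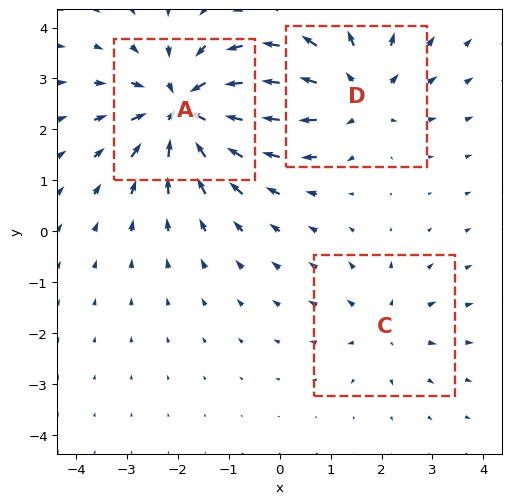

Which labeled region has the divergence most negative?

A

Divergence at each region's feature centre — A: about -5, C: about +2, D: about +4. Region A is most negative.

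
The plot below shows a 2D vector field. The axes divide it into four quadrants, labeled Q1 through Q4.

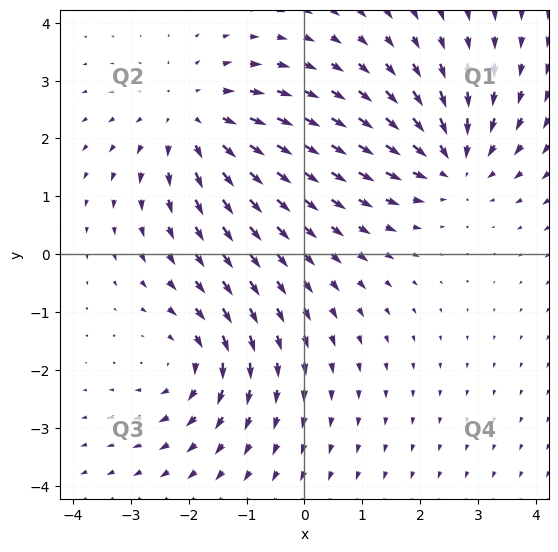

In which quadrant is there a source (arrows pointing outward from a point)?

The source sits at approximately (-1.9, 2.3), which lies in quadrant Q2. The divergence there is about +4, positive as expected for a source.

Q2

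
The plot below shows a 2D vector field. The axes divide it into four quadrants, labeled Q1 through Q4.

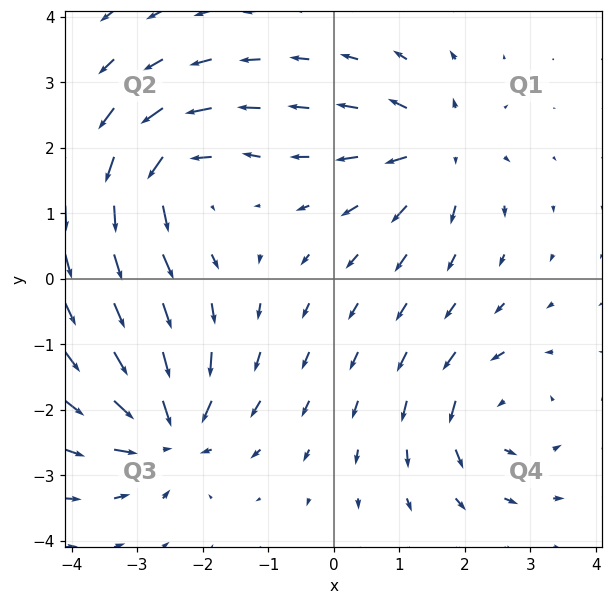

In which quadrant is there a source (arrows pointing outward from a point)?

Q1

The source sits at approximately (1.6, 2.0), which lies in quadrant Q1. The divergence there is about +5, positive as expected for a source.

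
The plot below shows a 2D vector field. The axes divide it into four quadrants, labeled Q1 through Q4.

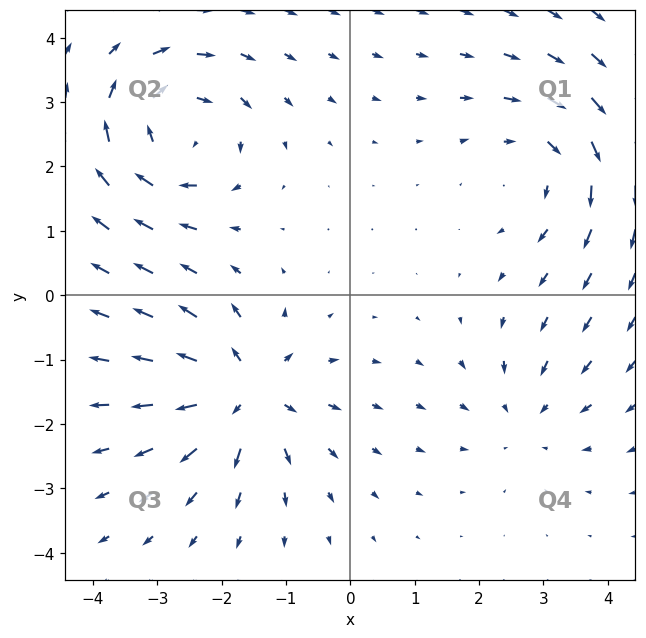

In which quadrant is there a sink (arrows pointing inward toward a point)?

The sink sits at approximately (2.7, -1.9), which lies in quadrant Q4. The divergence there is about -3, negative as expected for a sink.

Q4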